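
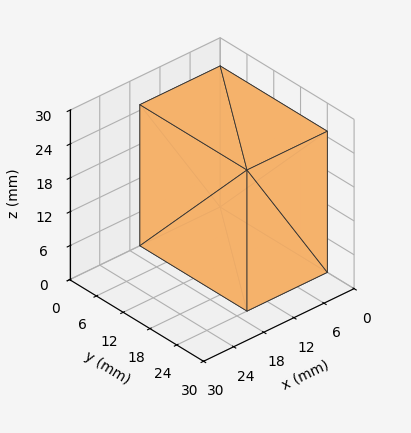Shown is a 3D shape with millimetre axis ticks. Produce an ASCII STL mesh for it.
Reading the render: the shape is a rectangular box, roughly 16 × 24 mm footprint and 25 mm tall (dimensions read to the nearest mm from the axis ticks). For the STL, each face is triangulated and given an outward normal.

solid part
  facet normal 0.0000 0.0000 -1.0000
    outer loop
      vertex 16.000 24.000 0.000
      vertex 16.000 0.000 0.000
      vertex 0.000 0.000 0.000
    endloop
  endfacet
  facet normal 0.0000 0.0000 -1.0000
    outer loop
      vertex 0.000 24.000 0.000
      vertex 16.000 24.000 0.000
      vertex 0.000 0.000 0.000
    endloop
  endfacet
  facet normal 0.0000 0.0000 1.0000
    outer loop
      vertex 0.000 0.000 25.000
      vertex 16.000 0.000 25.000
      vertex 16.000 24.000 25.000
    endloop
  endfacet
  facet normal 0.0000 0.0000 1.0000
    outer loop
      vertex 0.000 0.000 25.000
      vertex 16.000 24.000 25.000
      vertex 0.000 24.000 25.000
    endloop
  endfacet
  facet normal 0.0000 -1.0000 0.0000
    outer loop
      vertex 0.000 0.000 0.000
      vertex 16.000 0.000 0.000
      vertex 16.000 0.000 25.000
    endloop
  endfacet
  facet normal 0.0000 -1.0000 0.0000
    outer loop
      vertex 0.000 0.000 0.000
      vertex 16.000 0.000 25.000
      vertex 0.000 0.000 25.000
    endloop
  endfacet
  facet normal 0.0000 1.0000 0.0000
    outer loop
      vertex 16.000 24.000 25.000
      vertex 16.000 24.000 0.000
      vertex 0.000 24.000 0.000
    endloop
  endfacet
  facet normal 0.0000 1.0000 0.0000
    outer loop
      vertex 0.000 24.000 25.000
      vertex 16.000 24.000 25.000
      vertex 0.000 24.000 0.000
    endloop
  endfacet
  facet normal -1.0000 0.0000 0.0000
    outer loop
      vertex 0.000 24.000 25.000
      vertex 0.000 24.000 0.000
      vertex 0.000 0.000 0.000
    endloop
  endfacet
  facet normal -1.0000 0.0000 0.0000
    outer loop
      vertex 0.000 0.000 25.000
      vertex 0.000 24.000 25.000
      vertex 0.000 0.000 0.000
    endloop
  endfacet
  facet normal 1.0000 0.0000 0.0000
    outer loop
      vertex 16.000 0.000 0.000
      vertex 16.000 24.000 0.000
      vertex 16.000 24.000 25.000
    endloop
  endfacet
  facet normal 1.0000 0.0000 0.0000
    outer loop
      vertex 16.000 0.000 0.000
      vertex 16.000 24.000 25.000
      vertex 16.000 0.000 25.000
    endloop
  endfacet
endsolid part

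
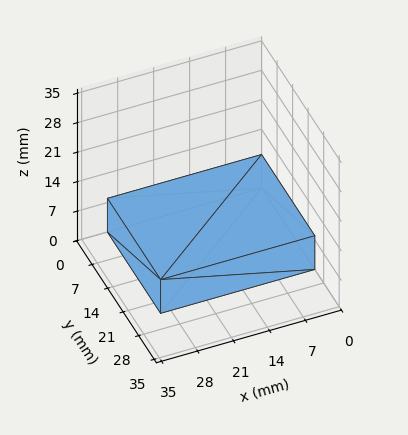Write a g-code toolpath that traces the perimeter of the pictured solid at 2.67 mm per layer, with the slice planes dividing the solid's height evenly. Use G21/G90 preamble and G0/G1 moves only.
Reading the render: the shape is a rectangular box, roughly 30 × 24 mm footprint and 8 mm tall (dimensions read to the nearest mm from the axis ticks). For the g-code, the solid's height is divided into equal slices at the stated Δz and each level perimeter traced with G1 moves after a G0 lift.

; perimeter-only toolpath
G21 ; units = mm
G90 ; absolute positioning
G28 ; home
; layer 1
G0 Z2.67
G0 X0.00 Y0.00
G1 X30.00 Y0.00
G1 X30.00 Y24.00
G1 X0.00 Y24.00
G1 X0.00 Y0.00
; layer 2
G0 Z5.33
G0 X0.00 Y0.00
G1 X30.00 Y0.00
G1 X30.00 Y24.00
G1 X0.00 Y24.00
G1 X0.00 Y0.00
; layer 3
G0 Z8.00
G0 X0.00 Y0.00
G1 X30.00 Y0.00
G1 X30.00 Y24.00
G1 X0.00 Y24.00
G1 X0.00 Y0.00
M2 ; end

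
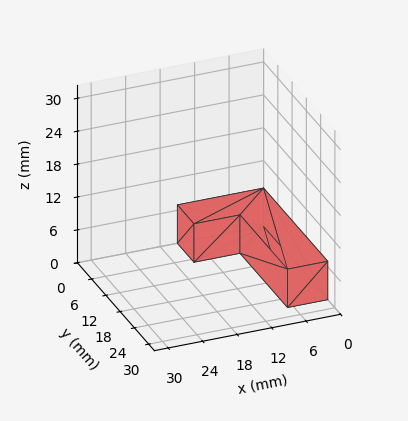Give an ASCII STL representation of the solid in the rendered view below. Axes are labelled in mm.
Reading the render: the shape is an L-shaped prism: outer 15 × 27 mm, arm thicknesses ≈ 7 mm (horizontal) and 7 mm (vertical), extruded 7 mm in z (dimensions read to the nearest mm from the axis ticks). For the STL, each face is triangulated and given an outward normal.

solid part
  facet normal 0.0000 0.0000 -1.0000
    outer loop
      vertex 15.0 7.0 0.0
      vertex 15.0 0.0 0.0
      vertex 0.0 0.0 0.0
    endloop
  endfacet
  facet normal 0.0000 0.0000 -1.0000
    outer loop
      vertex 7.0 7.0 0.0
      vertex 15.0 7.0 0.0
      vertex 0.0 0.0 0.0
    endloop
  endfacet
  facet normal 0.0000 0.0000 -1.0000
    outer loop
      vertex 7.0 27.0 0.0
      vertex 7.0 7.0 0.0
      vertex 0.0 0.0 0.0
    endloop
  endfacet
  facet normal 0.0000 0.0000 -1.0000
    outer loop
      vertex 0.0 27.0 0.0
      vertex 7.0 27.0 0.0
      vertex 0.0 0.0 0.0
    endloop
  endfacet
  facet normal 0.0000 0.0000 1.0000
    outer loop
      vertex 0.0 0.0 7.0
      vertex 15.0 0.0 7.0
      vertex 15.0 7.0 7.0
    endloop
  endfacet
  facet normal 0.0000 0.0000 1.0000
    outer loop
      vertex 0.0 0.0 7.0
      vertex 15.0 7.0 7.0
      vertex 7.0 7.0 7.0
    endloop
  endfacet
  facet normal 0.0000 0.0000 1.0000
    outer loop
      vertex 0.0 0.0 7.0
      vertex 7.0 7.0 7.0
      vertex 7.0 27.0 7.0
    endloop
  endfacet
  facet normal 0.0000 0.0000 1.0000
    outer loop
      vertex 0.0 0.0 7.0
      vertex 7.0 27.0 7.0
      vertex 0.0 27.0 7.0
    endloop
  endfacet
  facet normal 0.0000 -1.0000 0.0000
    outer loop
      vertex 0.0 0.0 0.0
      vertex 15.0 0.0 0.0
      vertex 15.0 0.0 7.0
    endloop
  endfacet
  facet normal 0.0000 -1.0000 0.0000
    outer loop
      vertex 0.0 0.0 0.0
      vertex 15.0 0.0 7.0
      vertex 0.0 0.0 7.0
    endloop
  endfacet
  facet normal 1.0000 0.0000 0.0000
    outer loop
      vertex 15.0 0.0 0.0
      vertex 15.0 7.0 0.0
      vertex 15.0 7.0 7.0
    endloop
  endfacet
  facet normal 1.0000 0.0000 0.0000
    outer loop
      vertex 15.0 0.0 0.0
      vertex 15.0 7.0 7.0
      vertex 15.0 0.0 7.0
    endloop
  endfacet
  facet normal 0.0000 1.0000 0.0000
    outer loop
      vertex 15.0 7.0 0.0
      vertex 7.0 7.0 0.0
      vertex 7.0 7.0 7.0
    endloop
  endfacet
  facet normal 0.0000 1.0000 0.0000
    outer loop
      vertex 15.0 7.0 0.0
      vertex 7.0 7.0 7.0
      vertex 15.0 7.0 7.0
    endloop
  endfacet
  facet normal 1.0000 0.0000 0.0000
    outer loop
      vertex 7.0 7.0 0.0
      vertex 7.0 27.0 0.0
      vertex 7.0 27.0 7.0
    endloop
  endfacet
  facet normal 1.0000 0.0000 0.0000
    outer loop
      vertex 7.0 7.0 0.0
      vertex 7.0 27.0 7.0
      vertex 7.0 7.0 7.0
    endloop
  endfacet
  facet normal 0.0000 1.0000 0.0000
    outer loop
      vertex 7.0 27.0 0.0
      vertex 0.0 27.0 0.0
      vertex 0.0 27.0 7.0
    endloop
  endfacet
  facet normal 0.0000 1.0000 0.0000
    outer loop
      vertex 7.0 27.0 0.0
      vertex 0.0 27.0 7.0
      vertex 7.0 27.0 7.0
    endloop
  endfacet
  facet normal -1.0000 0.0000 0.0000
    outer loop
      vertex 0.0 27.0 0.0
      vertex 0.0 0.0 0.0
      vertex 0.0 0.0 7.0
    endloop
  endfacet
  facet normal -1.0000 0.0000 0.0000
    outer loop
      vertex 0.0 27.0 0.0
      vertex 0.0 0.0 7.0
      vertex 0.0 27.0 7.0
    endloop
  endfacet
endsolid part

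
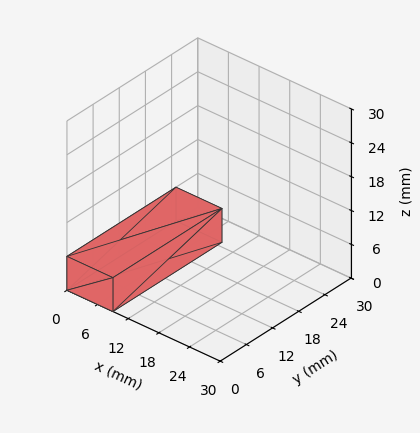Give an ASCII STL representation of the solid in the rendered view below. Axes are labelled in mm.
Reading the render: the shape is a rectangular box, roughly 9 × 25 mm footprint and 6 mm tall (dimensions read to the nearest mm from the axis ticks). For the STL, each face is triangulated and given an outward normal.

solid part
  facet normal 0.0000 0.0000 -1.0000
    outer loop
      vertex 9.0 25.0 0.0
      vertex 9.0 0.0 0.0
      vertex 0.0 0.0 0.0
    endloop
  endfacet
  facet normal 0.0000 0.0000 -1.0000
    outer loop
      vertex 0.0 25.0 0.0
      vertex 9.0 25.0 0.0
      vertex 0.0 0.0 0.0
    endloop
  endfacet
  facet normal 0.0000 0.0000 1.0000
    outer loop
      vertex 0.0 0.0 6.0
      vertex 9.0 0.0 6.0
      vertex 9.0 25.0 6.0
    endloop
  endfacet
  facet normal 0.0000 0.0000 1.0000
    outer loop
      vertex 0.0 0.0 6.0
      vertex 9.0 25.0 6.0
      vertex 0.0 25.0 6.0
    endloop
  endfacet
  facet normal 0.0000 -1.0000 0.0000
    outer loop
      vertex 0.0 0.0 0.0
      vertex 9.0 0.0 0.0
      vertex 9.0 0.0 6.0
    endloop
  endfacet
  facet normal 0.0000 -1.0000 0.0000
    outer loop
      vertex 0.0 0.0 0.0
      vertex 9.0 0.0 6.0
      vertex 0.0 0.0 6.0
    endloop
  endfacet
  facet normal 0.0000 1.0000 0.0000
    outer loop
      vertex 9.0 25.0 6.0
      vertex 9.0 25.0 0.0
      vertex 0.0 25.0 0.0
    endloop
  endfacet
  facet normal 0.0000 1.0000 0.0000
    outer loop
      vertex 0.0 25.0 6.0
      vertex 9.0 25.0 6.0
      vertex 0.0 25.0 0.0
    endloop
  endfacet
  facet normal -1.0000 0.0000 0.0000
    outer loop
      vertex 0.0 25.0 6.0
      vertex 0.0 25.0 0.0
      vertex 0.0 0.0 0.0
    endloop
  endfacet
  facet normal -1.0000 0.0000 0.0000
    outer loop
      vertex 0.0 0.0 6.0
      vertex 0.0 25.0 6.0
      vertex 0.0 0.0 0.0
    endloop
  endfacet
  facet normal 1.0000 0.0000 0.0000
    outer loop
      vertex 9.0 0.0 0.0
      vertex 9.0 25.0 0.0
      vertex 9.0 25.0 6.0
    endloop
  endfacet
  facet normal 1.0000 0.0000 0.0000
    outer loop
      vertex 9.0 0.0 0.0
      vertex 9.0 25.0 6.0
      vertex 9.0 0.0 6.0
    endloop
  endfacet
endsolid part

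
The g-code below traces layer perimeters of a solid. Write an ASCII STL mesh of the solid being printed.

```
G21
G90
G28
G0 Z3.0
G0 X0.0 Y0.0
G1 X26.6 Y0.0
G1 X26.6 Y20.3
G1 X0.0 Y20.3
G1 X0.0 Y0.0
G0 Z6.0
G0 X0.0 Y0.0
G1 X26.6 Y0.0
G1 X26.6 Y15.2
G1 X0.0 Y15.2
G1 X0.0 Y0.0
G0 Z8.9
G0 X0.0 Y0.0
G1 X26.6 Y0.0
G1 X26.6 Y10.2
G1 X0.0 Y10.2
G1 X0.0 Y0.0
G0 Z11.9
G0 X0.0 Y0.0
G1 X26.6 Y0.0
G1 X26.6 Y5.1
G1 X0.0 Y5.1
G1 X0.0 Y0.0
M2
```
solid part
  facet normal 0.0000 0.0000 -1.0000
    outer loop
      vertex 26.6 25.4 0.0
      vertex 26.6 0.0 0.0
      vertex 0.0 0.0 0.0
    endloop
  endfacet
  facet normal 0.0000 0.0000 -1.0000
    outer loop
      vertex 0.0 25.4 0.0
      vertex 26.6 25.4 0.0
      vertex 0.0 0.0 0.0
    endloop
  endfacet
  facet normal 0.0000 -1.0000 0.0000
    outer loop
      vertex 0.0 0.0 0.0
      vertex 26.6 0.0 0.0
      vertex 26.6 0.0 14.9
    endloop
  endfacet
  facet normal 0.0000 -1.0000 0.0000
    outer loop
      vertex 0.0 0.0 0.0
      vertex 26.6 0.0 14.9
      vertex 0.0 0.0 14.9
    endloop
  endfacet
  facet normal 0.0000 0.5060 0.8625
    outer loop
      vertex 0.0 0.0 14.9
      vertex 26.6 0.0 14.9
      vertex 26.6 25.4 0.0
    endloop
  endfacet
  facet normal 0.0000 0.5060 0.8625
    outer loop
      vertex 0.0 0.0 14.9
      vertex 26.6 25.4 0.0
      vertex 0.0 25.4 0.0
    endloop
  endfacet
  facet normal -1.0000 0.0000 0.0000
    outer loop
      vertex 0.0 0.0 14.9
      vertex 0.0 25.4 0.0
      vertex 0.0 0.0 0.0
    endloop
  endfacet
  facet normal 1.0000 0.0000 0.0000
    outer loop
      vertex 26.6 0.0 0.0
      vertex 26.6 25.4 0.0
      vertex 26.6 0.0 14.9
    endloop
  endfacet
endsolid part

The G0 Z moves step by Δz≈3.0 mm. The G1 loops shrink linearly with z, so the solid tapers from its base footprint up to z≈14.9. Closing with a flat bottom cap and the tapered top and triangulating gives 8 facets — a wedge (ramp): 26.6 × 25.4 mm base, rising to 14.9 mm along the y=0 edge and sloping linearly to z=0 at y=25.4.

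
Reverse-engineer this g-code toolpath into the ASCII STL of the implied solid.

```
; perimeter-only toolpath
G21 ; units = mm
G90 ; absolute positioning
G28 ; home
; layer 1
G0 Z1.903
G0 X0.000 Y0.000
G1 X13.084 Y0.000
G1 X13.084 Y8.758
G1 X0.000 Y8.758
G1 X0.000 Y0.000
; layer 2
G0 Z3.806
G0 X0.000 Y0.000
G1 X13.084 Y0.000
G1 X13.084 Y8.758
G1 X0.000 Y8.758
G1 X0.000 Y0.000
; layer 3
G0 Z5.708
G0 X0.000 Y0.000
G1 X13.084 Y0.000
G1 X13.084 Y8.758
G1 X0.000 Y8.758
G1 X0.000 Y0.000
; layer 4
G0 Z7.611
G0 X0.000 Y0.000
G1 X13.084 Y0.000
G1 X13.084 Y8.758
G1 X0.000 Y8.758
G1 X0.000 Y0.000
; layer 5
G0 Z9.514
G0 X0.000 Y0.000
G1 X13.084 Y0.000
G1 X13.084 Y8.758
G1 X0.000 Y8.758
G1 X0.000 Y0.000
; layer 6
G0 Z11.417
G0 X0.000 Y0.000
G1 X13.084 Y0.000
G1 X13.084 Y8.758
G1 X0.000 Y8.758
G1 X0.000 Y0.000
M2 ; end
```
solid part
  facet normal 0.0000 0.0000 -1.0000
    outer loop
      vertex 13.084 8.758 0.000
      vertex 13.084 0.000 0.000
      vertex 0.000 0.000 0.000
    endloop
  endfacet
  facet normal 0.0000 0.0000 -1.0000
    outer loop
      vertex 0.000 8.758 0.000
      vertex 13.084 8.758 0.000
      vertex 0.000 0.000 0.000
    endloop
  endfacet
  facet normal 0.0000 0.0000 1.0000
    outer loop
      vertex 0.000 0.000 11.417
      vertex 13.084 0.000 11.417
      vertex 13.084 8.758 11.417
    endloop
  endfacet
  facet normal 0.0000 0.0000 1.0000
    outer loop
      vertex 0.000 0.000 11.417
      vertex 13.084 8.758 11.417
      vertex 0.000 8.758 11.417
    endloop
  endfacet
  facet normal 0.0000 -1.0000 0.0000
    outer loop
      vertex 0.000 0.000 0.000
      vertex 13.084 0.000 0.000
      vertex 13.084 0.000 11.417
    endloop
  endfacet
  facet normal 0.0000 -1.0000 0.0000
    outer loop
      vertex 0.000 0.000 0.000
      vertex 13.084 0.000 11.417
      vertex 0.000 0.000 11.417
    endloop
  endfacet
  facet normal 0.0000 1.0000 0.0000
    outer loop
      vertex 13.084 8.758 11.417
      vertex 13.084 8.758 0.000
      vertex 0.000 8.758 0.000
    endloop
  endfacet
  facet normal 0.0000 1.0000 0.0000
    outer loop
      vertex 0.000 8.758 11.417
      vertex 13.084 8.758 11.417
      vertex 0.000 8.758 0.000
    endloop
  endfacet
  facet normal -1.0000 0.0000 0.0000
    outer loop
      vertex 0.000 8.758 11.417
      vertex 0.000 8.758 0.000
      vertex 0.000 0.000 0.000
    endloop
  endfacet
  facet normal -1.0000 0.0000 0.0000
    outer loop
      vertex 0.000 0.000 11.417
      vertex 0.000 8.758 11.417
      vertex 0.000 0.000 0.000
    endloop
  endfacet
  facet normal 1.0000 0.0000 0.0000
    outer loop
      vertex 13.084 0.000 0.000
      vertex 13.084 8.758 0.000
      vertex 13.084 8.758 11.417
    endloop
  endfacet
  facet normal 1.0000 0.0000 0.0000
    outer loop
      vertex 13.084 0.000 0.000
      vertex 13.084 8.758 11.417
      vertex 13.084 0.000 11.417
    endloop
  endfacet
endsolid part

The G0 Z moves step by Δz≈1.903 mm. Every layer's G1 loop is the same polygon, so the solid is a straight extrusion of it from z=0 to z≈11.4. Closing with flat bottom and top caps and triangulating gives 12 facets — a rectangular box, roughly 13.1 × 8.76 mm footprint and 11.4 mm tall.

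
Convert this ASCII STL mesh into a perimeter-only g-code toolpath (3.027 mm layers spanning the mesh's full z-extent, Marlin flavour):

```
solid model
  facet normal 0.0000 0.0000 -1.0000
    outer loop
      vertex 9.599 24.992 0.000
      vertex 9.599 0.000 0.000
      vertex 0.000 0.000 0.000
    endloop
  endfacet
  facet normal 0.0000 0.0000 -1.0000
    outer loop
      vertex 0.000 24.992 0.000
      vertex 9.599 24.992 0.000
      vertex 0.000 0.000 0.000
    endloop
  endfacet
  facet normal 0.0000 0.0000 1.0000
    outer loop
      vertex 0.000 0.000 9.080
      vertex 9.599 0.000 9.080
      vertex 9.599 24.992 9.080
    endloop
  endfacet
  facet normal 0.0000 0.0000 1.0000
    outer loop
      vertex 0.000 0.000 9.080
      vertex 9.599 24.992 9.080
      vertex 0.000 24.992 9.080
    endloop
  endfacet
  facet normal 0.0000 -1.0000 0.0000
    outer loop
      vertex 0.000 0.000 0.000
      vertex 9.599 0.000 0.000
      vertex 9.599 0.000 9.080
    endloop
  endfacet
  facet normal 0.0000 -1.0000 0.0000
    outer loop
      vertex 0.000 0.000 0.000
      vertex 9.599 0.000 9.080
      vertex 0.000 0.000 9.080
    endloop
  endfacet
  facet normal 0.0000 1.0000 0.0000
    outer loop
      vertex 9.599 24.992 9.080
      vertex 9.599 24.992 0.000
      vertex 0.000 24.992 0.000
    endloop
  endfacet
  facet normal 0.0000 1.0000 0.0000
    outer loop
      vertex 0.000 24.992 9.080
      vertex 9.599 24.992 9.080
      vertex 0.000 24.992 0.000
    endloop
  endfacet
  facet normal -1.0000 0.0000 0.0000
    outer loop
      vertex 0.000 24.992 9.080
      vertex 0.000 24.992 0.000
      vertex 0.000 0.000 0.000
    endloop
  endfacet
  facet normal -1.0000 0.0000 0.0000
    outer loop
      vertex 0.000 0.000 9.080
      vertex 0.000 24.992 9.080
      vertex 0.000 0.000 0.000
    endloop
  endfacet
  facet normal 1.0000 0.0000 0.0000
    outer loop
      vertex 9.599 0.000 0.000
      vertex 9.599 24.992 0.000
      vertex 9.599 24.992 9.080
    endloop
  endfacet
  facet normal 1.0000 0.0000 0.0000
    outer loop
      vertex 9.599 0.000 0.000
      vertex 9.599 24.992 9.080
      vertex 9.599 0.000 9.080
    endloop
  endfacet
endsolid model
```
; perimeter-only toolpath
G21 ; units = mm
G90 ; absolute positioning
G28 ; home
; layer 1
G0 Z3.027
G0 X0.000 Y0.000
G1 X9.599 Y0.000
G1 X9.599 Y24.992
G1 X0.000 Y24.992
G1 X0.000 Y0.000
; layer 2
G0 Z6.053
G0 X0.000 Y0.000
G1 X9.599 Y0.000
G1 X9.599 Y24.992
G1 X0.000 Y24.992
G1 X0.000 Y0.000
; layer 3
G0 Z9.080
G0 X0.000 Y0.000
G1 X9.599 Y0.000
G1 X9.599 Y24.992
G1 X0.000 Y24.992
G1 X0.000 Y0.000
M2 ; end

The solid is a rectangular box, roughly 9.6 × 25 mm footprint and 9.08 mm tall. Slicing at Δz = 3.027 mm — 3 equal slices spanning the solid's height, so layer i sits at z = i·h/3 — gives 3 non-empty perimeters. Each is a 4-segment closed polygon; G0 lifts to the layer z and rapids to the start vertex, then G1 traces the edges.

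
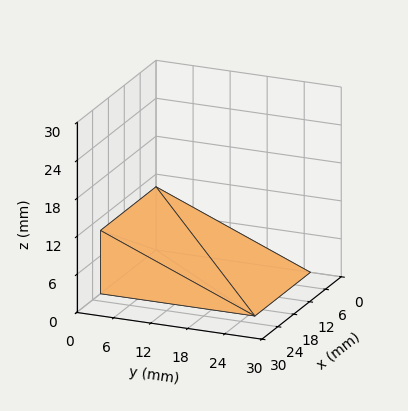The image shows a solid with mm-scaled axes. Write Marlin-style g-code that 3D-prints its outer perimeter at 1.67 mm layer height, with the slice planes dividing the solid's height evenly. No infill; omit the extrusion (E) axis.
Reading the render: the shape is a wedge (ramp): 21 × 25 mm base, rising to 10 mm along the y=0 edge and sloping linearly to z=0 at y=25 (dimensions read to the nearest mm from the axis ticks). For the g-code, the solid's height is divided into equal slices at the stated Δz and each level perimeter traced with G1 moves after a G0 lift.

; perimeter-only toolpath
G21 ; units = mm
G90 ; absolute positioning
G28 ; home
; layer 1
G0 Z1.67
G0 X0.00 Y0.00
G1 X21.00 Y0.00
G1 X21.00 Y20.83
G1 X0.00 Y20.83
G1 X0.00 Y0.00
; layer 2
G0 Z3.33
G0 X0.00 Y0.00
G1 X21.00 Y0.00
G1 X21.00 Y16.67
G1 X0.00 Y16.67
G1 X0.00 Y0.00
; layer 3
G0 Z5.00
G0 X0.00 Y0.00
G1 X21.00 Y0.00
G1 X21.00 Y12.50
G1 X0.00 Y12.50
G1 X0.00 Y0.00
; layer 4
G0 Z6.67
G0 X0.00 Y0.00
G1 X21.00 Y0.00
G1 X21.00 Y8.33
G1 X0.00 Y8.33
G1 X0.00 Y0.00
; layer 5
G0 Z8.33
G0 X0.00 Y0.00
G1 X21.00 Y0.00
G1 X21.00 Y4.17
G1 X0.00 Y4.17
G1 X0.00 Y0.00
M2 ; end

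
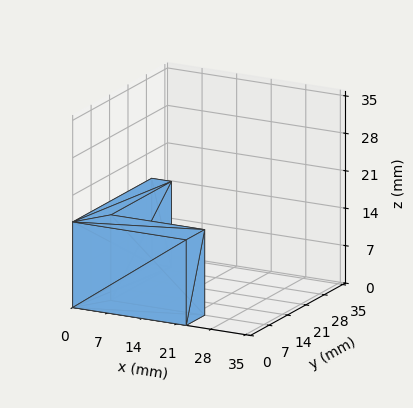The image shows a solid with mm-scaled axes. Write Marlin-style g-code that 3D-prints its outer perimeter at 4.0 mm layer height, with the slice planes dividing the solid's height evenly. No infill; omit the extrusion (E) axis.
Reading the render: the shape is an L-shaped prism: outer 23 × 30 mm, arm thicknesses ≈ 7 mm (horizontal) and 4 mm (vertical), extruded 16 mm in z (dimensions read to the nearest mm from the axis ticks). For the g-code, the solid's height is divided into equal slices at the stated Δz and each level perimeter traced with G1 moves after a G0 lift.

; perimeter-only toolpath
G21 ; units = mm
G90 ; absolute positioning
G28 ; home
; layer 1
G0 Z4.0
G0 X0.0 Y0.0
G1 X23.0 Y0.0
G1 X23.0 Y7.0
G1 X4.0 Y7.0
G1 X4.0 Y30.0
G1 X0.0 Y30.0
G1 X0.0 Y0.0
; layer 2
G0 Z8.0
G0 X0.0 Y0.0
G1 X23.0 Y0.0
G1 X23.0 Y7.0
G1 X4.0 Y7.0
G1 X4.0 Y30.0
G1 X0.0 Y30.0
G1 X0.0 Y0.0
; layer 3
G0 Z12.0
G0 X0.0 Y0.0
G1 X23.0 Y0.0
G1 X23.0 Y7.0
G1 X4.0 Y7.0
G1 X4.0 Y30.0
G1 X0.0 Y30.0
G1 X0.0 Y0.0
; layer 4
G0 Z16.0
G0 X0.0 Y0.0
G1 X23.0 Y0.0
G1 X23.0 Y7.0
G1 X4.0 Y7.0
G1 X4.0 Y30.0
G1 X0.0 Y30.0
G1 X0.0 Y0.0
M2 ; end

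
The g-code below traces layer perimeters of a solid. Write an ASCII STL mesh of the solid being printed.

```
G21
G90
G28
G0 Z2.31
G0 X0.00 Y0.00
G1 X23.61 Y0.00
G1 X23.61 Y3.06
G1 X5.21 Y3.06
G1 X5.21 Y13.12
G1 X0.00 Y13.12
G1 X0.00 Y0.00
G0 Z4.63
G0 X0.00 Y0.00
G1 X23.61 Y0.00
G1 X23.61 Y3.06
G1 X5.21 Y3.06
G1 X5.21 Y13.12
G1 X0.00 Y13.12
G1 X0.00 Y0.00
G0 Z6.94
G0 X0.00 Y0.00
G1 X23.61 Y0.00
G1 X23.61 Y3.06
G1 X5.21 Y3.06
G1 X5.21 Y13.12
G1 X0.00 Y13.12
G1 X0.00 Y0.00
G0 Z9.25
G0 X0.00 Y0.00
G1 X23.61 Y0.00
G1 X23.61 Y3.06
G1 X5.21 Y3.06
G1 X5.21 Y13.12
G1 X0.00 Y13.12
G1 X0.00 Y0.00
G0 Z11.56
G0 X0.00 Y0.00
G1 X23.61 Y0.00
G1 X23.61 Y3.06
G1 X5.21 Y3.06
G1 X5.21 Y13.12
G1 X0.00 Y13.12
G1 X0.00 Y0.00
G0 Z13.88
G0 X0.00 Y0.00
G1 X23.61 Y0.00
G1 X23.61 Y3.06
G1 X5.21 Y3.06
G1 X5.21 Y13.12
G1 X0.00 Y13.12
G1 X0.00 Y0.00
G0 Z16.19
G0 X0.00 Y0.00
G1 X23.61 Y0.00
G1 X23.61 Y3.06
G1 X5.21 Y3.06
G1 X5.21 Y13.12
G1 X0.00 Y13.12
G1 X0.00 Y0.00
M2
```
solid part
  facet normal 0.0000 0.0000 -1.0000
    outer loop
      vertex 23.61 3.06 0.00
      vertex 23.61 0.00 0.00
      vertex 0.00 0.00 0.00
    endloop
  endfacet
  facet normal 0.0000 0.0000 -1.0000
    outer loop
      vertex 5.21 3.06 0.00
      vertex 23.61 3.06 0.00
      vertex 0.00 0.00 0.00
    endloop
  endfacet
  facet normal 0.0000 0.0000 -1.0000
    outer loop
      vertex 5.21 13.12 0.00
      vertex 5.21 3.06 0.00
      vertex 0.00 0.00 0.00
    endloop
  endfacet
  facet normal 0.0000 0.0000 -1.0000
    outer loop
      vertex 0.00 13.12 0.00
      vertex 5.21 13.12 0.00
      vertex 0.00 0.00 0.00
    endloop
  endfacet
  facet normal 0.0000 0.0000 1.0000
    outer loop
      vertex 0.00 0.00 16.19
      vertex 23.61 0.00 16.19
      vertex 23.61 3.06 16.19
    endloop
  endfacet
  facet normal 0.0000 0.0000 1.0000
    outer loop
      vertex 0.00 0.00 16.19
      vertex 23.61 3.06 16.19
      vertex 5.21 3.06 16.19
    endloop
  endfacet
  facet normal 0.0000 0.0000 1.0000
    outer loop
      vertex 0.00 0.00 16.19
      vertex 5.21 3.06 16.19
      vertex 5.21 13.12 16.19
    endloop
  endfacet
  facet normal 0.0000 0.0000 1.0000
    outer loop
      vertex 0.00 0.00 16.19
      vertex 5.21 13.12 16.19
      vertex 0.00 13.12 16.19
    endloop
  endfacet
  facet normal 0.0000 -1.0000 0.0000
    outer loop
      vertex 0.00 0.00 0.00
      vertex 23.61 0.00 0.00
      vertex 23.61 0.00 16.19
    endloop
  endfacet
  facet normal 0.0000 -1.0000 0.0000
    outer loop
      vertex 0.00 0.00 0.00
      vertex 23.61 0.00 16.19
      vertex 0.00 0.00 16.19
    endloop
  endfacet
  facet normal 1.0000 0.0000 0.0000
    outer loop
      vertex 23.61 0.00 0.00
      vertex 23.61 3.06 0.00
      vertex 23.61 3.06 16.19
    endloop
  endfacet
  facet normal 1.0000 0.0000 0.0000
    outer loop
      vertex 23.61 0.00 0.00
      vertex 23.61 3.06 16.19
      vertex 23.61 0.00 16.19
    endloop
  endfacet
  facet normal 0.0000 1.0000 0.0000
    outer loop
      vertex 23.61 3.06 0.00
      vertex 5.21 3.06 0.00
      vertex 5.21 3.06 16.19
    endloop
  endfacet
  facet normal 0.0000 1.0000 0.0000
    outer loop
      vertex 23.61 3.06 0.00
      vertex 5.21 3.06 16.19
      vertex 23.61 3.06 16.19
    endloop
  endfacet
  facet normal 1.0000 0.0000 0.0000
    outer loop
      vertex 5.21 3.06 0.00
      vertex 5.21 13.12 0.00
      vertex 5.21 13.12 16.19
    endloop
  endfacet
  facet normal 1.0000 0.0000 0.0000
    outer loop
      vertex 5.21 3.06 0.00
      vertex 5.21 13.12 16.19
      vertex 5.21 3.06 16.19
    endloop
  endfacet
  facet normal 0.0000 1.0000 0.0000
    outer loop
      vertex 5.21 13.12 0.00
      vertex 0.00 13.12 0.00
      vertex 0.00 13.12 16.19
    endloop
  endfacet
  facet normal 0.0000 1.0000 0.0000
    outer loop
      vertex 5.21 13.12 0.00
      vertex 0.00 13.12 16.19
      vertex 5.21 13.12 16.19
    endloop
  endfacet
  facet normal -1.0000 0.0000 0.0000
    outer loop
      vertex 0.00 13.12 0.00
      vertex 0.00 0.00 0.00
      vertex 0.00 0.00 16.19
    endloop
  endfacet
  facet normal -1.0000 0.0000 0.0000
    outer loop
      vertex 0.00 13.12 0.00
      vertex 0.00 0.00 16.19
      vertex 0.00 13.12 16.19
    endloop
  endfacet
endsolid part

The G0 Z moves step by Δz≈2.31 mm. Every layer's G1 loop is the same polygon, so the solid is a straight extrusion of it from z=0 to z≈16.2. Closing with flat bottom and top caps and triangulating gives 20 facets — an L-shaped prism: outer 23.6 × 13.1 mm, arm thicknesses ≈ 3.06 mm (horizontal) and 5.21 mm (vertical), extruded 16.2 mm in z.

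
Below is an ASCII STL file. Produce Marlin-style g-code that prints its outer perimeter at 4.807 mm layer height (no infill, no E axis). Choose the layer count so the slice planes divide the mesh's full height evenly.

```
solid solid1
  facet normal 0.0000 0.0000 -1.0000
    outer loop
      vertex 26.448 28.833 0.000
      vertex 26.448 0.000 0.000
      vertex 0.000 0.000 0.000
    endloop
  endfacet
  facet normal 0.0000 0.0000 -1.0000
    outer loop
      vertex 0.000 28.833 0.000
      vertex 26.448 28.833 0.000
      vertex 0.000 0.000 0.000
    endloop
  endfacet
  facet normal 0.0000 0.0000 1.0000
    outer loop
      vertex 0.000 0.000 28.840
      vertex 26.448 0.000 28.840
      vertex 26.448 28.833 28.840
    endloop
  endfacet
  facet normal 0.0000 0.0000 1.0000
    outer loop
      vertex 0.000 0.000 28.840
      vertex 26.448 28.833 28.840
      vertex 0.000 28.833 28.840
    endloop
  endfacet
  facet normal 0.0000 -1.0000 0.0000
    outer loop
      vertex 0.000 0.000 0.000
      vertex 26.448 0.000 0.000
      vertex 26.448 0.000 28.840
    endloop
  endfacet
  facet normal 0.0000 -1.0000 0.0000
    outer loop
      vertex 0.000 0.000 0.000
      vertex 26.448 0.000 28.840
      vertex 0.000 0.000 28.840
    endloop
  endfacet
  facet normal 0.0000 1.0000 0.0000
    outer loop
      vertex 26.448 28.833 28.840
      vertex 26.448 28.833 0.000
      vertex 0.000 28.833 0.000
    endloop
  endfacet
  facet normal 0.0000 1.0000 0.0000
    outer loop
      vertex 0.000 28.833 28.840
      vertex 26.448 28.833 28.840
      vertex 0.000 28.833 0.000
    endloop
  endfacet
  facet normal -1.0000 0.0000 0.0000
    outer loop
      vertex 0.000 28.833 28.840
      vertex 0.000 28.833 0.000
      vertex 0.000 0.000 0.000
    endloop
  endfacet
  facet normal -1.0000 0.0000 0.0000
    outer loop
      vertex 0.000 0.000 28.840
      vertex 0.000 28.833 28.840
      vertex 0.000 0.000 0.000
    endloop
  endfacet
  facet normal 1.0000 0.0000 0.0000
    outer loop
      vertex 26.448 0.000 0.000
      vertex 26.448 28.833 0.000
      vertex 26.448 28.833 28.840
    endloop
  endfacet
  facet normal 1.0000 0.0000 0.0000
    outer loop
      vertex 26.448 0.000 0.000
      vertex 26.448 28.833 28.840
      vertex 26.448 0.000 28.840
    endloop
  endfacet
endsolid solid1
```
; perimeter-only toolpath
G21 ; units = mm
G90 ; absolute positioning
G28 ; home
; layer 1
G0 Z4.807
G0 X0.000 Y0.000
G1 X26.448 Y0.000
G1 X26.448 Y28.833
G1 X0.000 Y28.833
G1 X0.000 Y0.000
; layer 2
G0 Z9.613
G0 X0.000 Y0.000
G1 X26.448 Y0.000
G1 X26.448 Y28.833
G1 X0.000 Y28.833
G1 X0.000 Y0.000
; layer 3
G0 Z14.420
G0 X0.000 Y0.000
G1 X26.448 Y0.000
G1 X26.448 Y28.833
G1 X0.000 Y28.833
G1 X0.000 Y0.000
; layer 4
G0 Z19.227
G0 X0.000 Y0.000
G1 X26.448 Y0.000
G1 X26.448 Y28.833
G1 X0.000 Y28.833
G1 X0.000 Y0.000
; layer 5
G0 Z24.033
G0 X0.000 Y0.000
G1 X26.448 Y0.000
G1 X26.448 Y28.833
G1 X0.000 Y28.833
G1 X0.000 Y0.000
; layer 6
G0 Z28.840
G0 X0.000 Y0.000
G1 X26.448 Y0.000
G1 X26.448 Y28.833
G1 X0.000 Y28.833
G1 X0.000 Y0.000
M2 ; end

The solid is a rectangular box, roughly 26.4 × 28.8 mm footprint and 28.8 mm tall. Slicing at Δz = 4.807 mm — 6 equal slices spanning the solid's height, so layer i sits at z = i·h/6 — gives 6 non-empty perimeters. Each is a 4-segment closed polygon; G0 lifts to the layer z and rapids to the start vertex, then G1 traces the edges.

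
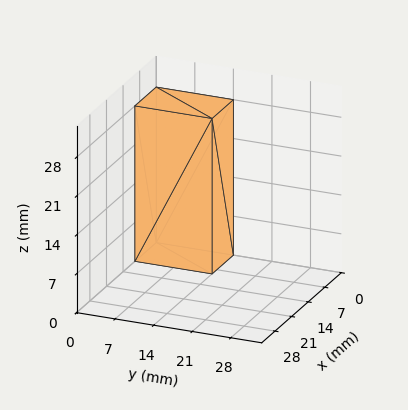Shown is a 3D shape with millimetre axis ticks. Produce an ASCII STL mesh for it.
Reading the render: the shape is a rectangular box, roughly 9 × 14 mm footprint and 28 mm tall (dimensions read to the nearest mm from the axis ticks). For the STL, each face is triangulated and given an outward normal.

solid part
  facet normal 0.0000 0.0000 -1.0000
    outer loop
      vertex 9.000 14.000 0.000
      vertex 9.000 0.000 0.000
      vertex 0.000 0.000 0.000
    endloop
  endfacet
  facet normal 0.0000 0.0000 -1.0000
    outer loop
      vertex 0.000 14.000 0.000
      vertex 9.000 14.000 0.000
      vertex 0.000 0.000 0.000
    endloop
  endfacet
  facet normal 0.0000 0.0000 1.0000
    outer loop
      vertex 0.000 0.000 28.000
      vertex 9.000 0.000 28.000
      vertex 9.000 14.000 28.000
    endloop
  endfacet
  facet normal 0.0000 0.0000 1.0000
    outer loop
      vertex 0.000 0.000 28.000
      vertex 9.000 14.000 28.000
      vertex 0.000 14.000 28.000
    endloop
  endfacet
  facet normal 0.0000 -1.0000 0.0000
    outer loop
      vertex 0.000 0.000 0.000
      vertex 9.000 0.000 0.000
      vertex 9.000 0.000 28.000
    endloop
  endfacet
  facet normal 0.0000 -1.0000 0.0000
    outer loop
      vertex 0.000 0.000 0.000
      vertex 9.000 0.000 28.000
      vertex 0.000 0.000 28.000
    endloop
  endfacet
  facet normal 0.0000 1.0000 0.0000
    outer loop
      vertex 9.000 14.000 28.000
      vertex 9.000 14.000 0.000
      vertex 0.000 14.000 0.000
    endloop
  endfacet
  facet normal 0.0000 1.0000 0.0000
    outer loop
      vertex 0.000 14.000 28.000
      vertex 9.000 14.000 28.000
      vertex 0.000 14.000 0.000
    endloop
  endfacet
  facet normal -1.0000 0.0000 0.0000
    outer loop
      vertex 0.000 14.000 28.000
      vertex 0.000 14.000 0.000
      vertex 0.000 0.000 0.000
    endloop
  endfacet
  facet normal -1.0000 0.0000 0.0000
    outer loop
      vertex 0.000 0.000 28.000
      vertex 0.000 14.000 28.000
      vertex 0.000 0.000 0.000
    endloop
  endfacet
  facet normal 1.0000 0.0000 0.0000
    outer loop
      vertex 9.000 0.000 0.000
      vertex 9.000 14.000 0.000
      vertex 9.000 14.000 28.000
    endloop
  endfacet
  facet normal 1.0000 0.0000 0.0000
    outer loop
      vertex 9.000 0.000 0.000
      vertex 9.000 14.000 28.000
      vertex 9.000 0.000 28.000
    endloop
  endfacet
endsolid part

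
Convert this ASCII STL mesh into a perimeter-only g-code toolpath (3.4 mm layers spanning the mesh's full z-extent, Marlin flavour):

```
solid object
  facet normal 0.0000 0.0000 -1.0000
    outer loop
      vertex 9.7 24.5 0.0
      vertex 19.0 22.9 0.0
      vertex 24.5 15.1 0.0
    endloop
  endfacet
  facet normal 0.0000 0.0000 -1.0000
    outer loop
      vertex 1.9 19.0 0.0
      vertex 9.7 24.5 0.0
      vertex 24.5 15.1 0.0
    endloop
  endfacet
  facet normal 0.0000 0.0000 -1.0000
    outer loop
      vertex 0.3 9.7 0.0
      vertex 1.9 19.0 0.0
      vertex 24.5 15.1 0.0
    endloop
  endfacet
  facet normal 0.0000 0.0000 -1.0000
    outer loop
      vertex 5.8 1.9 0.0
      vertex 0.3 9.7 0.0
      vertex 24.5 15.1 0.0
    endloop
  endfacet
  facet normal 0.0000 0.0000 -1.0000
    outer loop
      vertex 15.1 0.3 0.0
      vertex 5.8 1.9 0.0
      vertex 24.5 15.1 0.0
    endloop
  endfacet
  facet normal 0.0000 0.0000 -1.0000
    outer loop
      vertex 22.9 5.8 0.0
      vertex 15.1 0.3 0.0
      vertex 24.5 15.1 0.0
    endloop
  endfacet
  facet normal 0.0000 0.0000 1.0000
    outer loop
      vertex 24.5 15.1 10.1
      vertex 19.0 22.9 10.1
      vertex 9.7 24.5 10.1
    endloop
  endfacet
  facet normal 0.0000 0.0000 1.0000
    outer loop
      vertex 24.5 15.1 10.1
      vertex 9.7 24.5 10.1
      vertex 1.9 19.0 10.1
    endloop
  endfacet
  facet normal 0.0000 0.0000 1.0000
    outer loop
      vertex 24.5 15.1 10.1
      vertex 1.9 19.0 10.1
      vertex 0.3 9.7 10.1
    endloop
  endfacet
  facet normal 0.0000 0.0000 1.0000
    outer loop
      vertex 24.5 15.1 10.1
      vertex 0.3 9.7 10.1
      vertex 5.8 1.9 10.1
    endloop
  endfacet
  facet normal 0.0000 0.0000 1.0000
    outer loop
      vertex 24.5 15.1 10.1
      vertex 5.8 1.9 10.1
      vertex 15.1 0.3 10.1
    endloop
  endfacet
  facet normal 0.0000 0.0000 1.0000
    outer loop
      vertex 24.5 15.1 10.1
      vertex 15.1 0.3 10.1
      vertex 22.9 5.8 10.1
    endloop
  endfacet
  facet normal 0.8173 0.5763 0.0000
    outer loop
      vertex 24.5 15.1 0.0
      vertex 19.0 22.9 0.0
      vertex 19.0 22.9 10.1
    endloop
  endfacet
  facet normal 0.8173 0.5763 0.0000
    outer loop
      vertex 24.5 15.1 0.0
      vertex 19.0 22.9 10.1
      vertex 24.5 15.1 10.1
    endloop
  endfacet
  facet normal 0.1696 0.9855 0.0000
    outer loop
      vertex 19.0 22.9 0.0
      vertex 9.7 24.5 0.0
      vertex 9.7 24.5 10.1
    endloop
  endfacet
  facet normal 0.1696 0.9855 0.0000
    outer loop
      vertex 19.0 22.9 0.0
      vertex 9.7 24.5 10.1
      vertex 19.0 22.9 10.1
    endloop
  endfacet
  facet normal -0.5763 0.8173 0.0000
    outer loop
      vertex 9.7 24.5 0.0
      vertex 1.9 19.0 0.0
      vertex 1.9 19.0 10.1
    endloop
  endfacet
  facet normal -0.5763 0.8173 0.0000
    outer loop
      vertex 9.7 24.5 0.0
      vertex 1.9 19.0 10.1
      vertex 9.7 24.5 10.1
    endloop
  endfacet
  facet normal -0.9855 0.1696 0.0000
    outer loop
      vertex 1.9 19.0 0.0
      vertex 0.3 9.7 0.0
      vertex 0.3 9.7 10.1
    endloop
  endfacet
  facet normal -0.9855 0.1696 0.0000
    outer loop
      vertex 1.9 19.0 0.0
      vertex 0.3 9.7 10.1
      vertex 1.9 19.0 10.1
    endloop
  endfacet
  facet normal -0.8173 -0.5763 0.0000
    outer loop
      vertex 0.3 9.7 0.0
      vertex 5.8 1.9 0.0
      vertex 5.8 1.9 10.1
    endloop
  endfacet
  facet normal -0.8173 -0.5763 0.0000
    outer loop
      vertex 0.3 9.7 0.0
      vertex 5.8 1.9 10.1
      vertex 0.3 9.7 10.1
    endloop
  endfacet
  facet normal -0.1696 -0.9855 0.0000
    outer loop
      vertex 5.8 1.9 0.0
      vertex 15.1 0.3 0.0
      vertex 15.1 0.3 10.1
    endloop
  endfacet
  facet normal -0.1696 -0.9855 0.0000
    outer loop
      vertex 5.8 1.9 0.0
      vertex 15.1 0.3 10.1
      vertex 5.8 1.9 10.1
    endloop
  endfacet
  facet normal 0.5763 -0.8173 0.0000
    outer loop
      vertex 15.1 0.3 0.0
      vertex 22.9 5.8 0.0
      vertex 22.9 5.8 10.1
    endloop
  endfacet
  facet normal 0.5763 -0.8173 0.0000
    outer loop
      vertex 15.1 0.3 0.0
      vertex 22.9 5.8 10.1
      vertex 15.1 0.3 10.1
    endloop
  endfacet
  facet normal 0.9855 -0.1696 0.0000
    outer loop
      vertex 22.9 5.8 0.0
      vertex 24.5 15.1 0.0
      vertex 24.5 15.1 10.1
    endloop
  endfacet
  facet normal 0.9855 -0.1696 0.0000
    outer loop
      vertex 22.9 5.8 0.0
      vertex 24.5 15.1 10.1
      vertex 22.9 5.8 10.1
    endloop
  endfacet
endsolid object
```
; perimeter-only toolpath
G21 ; units = mm
G90 ; absolute positioning
G28 ; home
; layer 1
G0 Z3.4
G0 X24.5 Y15.1
G1 X19.0 Y22.9
G1 X9.7 Y24.5
G1 X1.9 Y19.0
G1 X0.3 Y9.7
G1 X5.8 Y1.9
G1 X15.1 Y0.3
G1 X22.9 Y5.8
G1 X24.5 Y15.1
; layer 2
G0 Z6.7
G0 X24.5 Y15.1
G1 X19.0 Y22.9
G1 X9.7 Y24.5
G1 X1.9 Y19.0
G1 X0.3 Y9.7
G1 X5.8 Y1.9
G1 X15.1 Y0.3
G1 X22.9 Y5.8
G1 X24.5 Y15.1
; layer 3
G0 Z10.1
G0 X24.5 Y15.1
G1 X19.0 Y22.9
G1 X9.7 Y24.5
G1 X1.9 Y19.0
G1 X0.3 Y9.7
G1 X5.8 Y1.9
G1 X15.1 Y0.3
G1 X22.9 Y5.8
G1 X24.5 Y15.1
M2 ; end

The solid is a regular 8-sided prism (a cylinder approximated with 8 flat sides), circumscribed radius ≈ 12.4 mm, height ≈ 10.1 mm. Slicing at Δz = 3.4 mm — 3 equal slices spanning the solid's height, so layer i sits at z = i·h/3 — gives 3 non-empty perimeters. Each is a 8-segment closed polygon; G0 lifts to the layer z and rapids to the start vertex, then G1 traces the edges.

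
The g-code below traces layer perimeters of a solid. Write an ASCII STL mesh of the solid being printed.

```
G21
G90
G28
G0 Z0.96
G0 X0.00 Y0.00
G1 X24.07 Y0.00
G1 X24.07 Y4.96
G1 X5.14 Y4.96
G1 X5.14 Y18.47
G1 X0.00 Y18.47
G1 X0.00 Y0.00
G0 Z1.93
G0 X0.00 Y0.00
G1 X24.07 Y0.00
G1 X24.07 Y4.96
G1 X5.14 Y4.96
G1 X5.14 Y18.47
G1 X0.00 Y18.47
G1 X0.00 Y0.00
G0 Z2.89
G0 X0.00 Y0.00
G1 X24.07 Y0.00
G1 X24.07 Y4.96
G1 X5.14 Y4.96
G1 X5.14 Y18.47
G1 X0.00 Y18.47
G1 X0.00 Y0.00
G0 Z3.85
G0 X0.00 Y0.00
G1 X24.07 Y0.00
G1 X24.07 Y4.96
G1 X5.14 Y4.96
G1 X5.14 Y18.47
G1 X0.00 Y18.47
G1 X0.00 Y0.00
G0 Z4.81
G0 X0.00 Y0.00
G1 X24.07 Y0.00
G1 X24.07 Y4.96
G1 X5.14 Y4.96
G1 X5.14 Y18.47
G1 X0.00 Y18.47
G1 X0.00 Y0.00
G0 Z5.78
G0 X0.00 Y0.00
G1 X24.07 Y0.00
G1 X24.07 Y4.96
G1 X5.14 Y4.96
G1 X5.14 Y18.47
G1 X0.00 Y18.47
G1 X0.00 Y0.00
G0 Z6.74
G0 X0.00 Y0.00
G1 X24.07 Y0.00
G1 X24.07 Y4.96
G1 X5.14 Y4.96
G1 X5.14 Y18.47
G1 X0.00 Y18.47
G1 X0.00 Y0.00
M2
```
solid part
  facet normal 0.0000 0.0000 -1.0000
    outer loop
      vertex 24.07 4.96 0.00
      vertex 24.07 0.00 0.00
      vertex 0.00 0.00 0.00
    endloop
  endfacet
  facet normal 0.0000 0.0000 -1.0000
    outer loop
      vertex 5.14 4.96 0.00
      vertex 24.07 4.96 0.00
      vertex 0.00 0.00 0.00
    endloop
  endfacet
  facet normal 0.0000 0.0000 -1.0000
    outer loop
      vertex 5.14 18.47 0.00
      vertex 5.14 4.96 0.00
      vertex 0.00 0.00 0.00
    endloop
  endfacet
  facet normal 0.0000 0.0000 -1.0000
    outer loop
      vertex 0.00 18.47 0.00
      vertex 5.14 18.47 0.00
      vertex 0.00 0.00 0.00
    endloop
  endfacet
  facet normal 0.0000 0.0000 1.0000
    outer loop
      vertex 0.00 0.00 6.74
      vertex 24.07 0.00 6.74
      vertex 24.07 4.96 6.74
    endloop
  endfacet
  facet normal 0.0000 0.0000 1.0000
    outer loop
      vertex 0.00 0.00 6.74
      vertex 24.07 4.96 6.74
      vertex 5.14 4.96 6.74
    endloop
  endfacet
  facet normal 0.0000 0.0000 1.0000
    outer loop
      vertex 0.00 0.00 6.74
      vertex 5.14 4.96 6.74
      vertex 5.14 18.47 6.74
    endloop
  endfacet
  facet normal 0.0000 0.0000 1.0000
    outer loop
      vertex 0.00 0.00 6.74
      vertex 5.14 18.47 6.74
      vertex 0.00 18.47 6.74
    endloop
  endfacet
  facet normal 0.0000 -1.0000 0.0000
    outer loop
      vertex 0.00 0.00 0.00
      vertex 24.07 0.00 0.00
      vertex 24.07 0.00 6.74
    endloop
  endfacet
  facet normal 0.0000 -1.0000 0.0000
    outer loop
      vertex 0.00 0.00 0.00
      vertex 24.07 0.00 6.74
      vertex 0.00 0.00 6.74
    endloop
  endfacet
  facet normal 1.0000 0.0000 0.0000
    outer loop
      vertex 24.07 0.00 0.00
      vertex 24.07 4.96 0.00
      vertex 24.07 4.96 6.74
    endloop
  endfacet
  facet normal 1.0000 0.0000 0.0000
    outer loop
      vertex 24.07 0.00 0.00
      vertex 24.07 4.96 6.74
      vertex 24.07 0.00 6.74
    endloop
  endfacet
  facet normal 0.0000 1.0000 0.0000
    outer loop
      vertex 24.07 4.96 0.00
      vertex 5.14 4.96 0.00
      vertex 5.14 4.96 6.74
    endloop
  endfacet
  facet normal 0.0000 1.0000 0.0000
    outer loop
      vertex 24.07 4.96 0.00
      vertex 5.14 4.96 6.74
      vertex 24.07 4.96 6.74
    endloop
  endfacet
  facet normal 1.0000 0.0000 0.0000
    outer loop
      vertex 5.14 4.96 0.00
      vertex 5.14 18.47 0.00
      vertex 5.14 18.47 6.74
    endloop
  endfacet
  facet normal 1.0000 0.0000 0.0000
    outer loop
      vertex 5.14 4.96 0.00
      vertex 5.14 18.47 6.74
      vertex 5.14 4.96 6.74
    endloop
  endfacet
  facet normal 0.0000 1.0000 0.0000
    outer loop
      vertex 5.14 18.47 0.00
      vertex 0.00 18.47 0.00
      vertex 0.00 18.47 6.74
    endloop
  endfacet
  facet normal 0.0000 1.0000 0.0000
    outer loop
      vertex 5.14 18.47 0.00
      vertex 0.00 18.47 6.74
      vertex 5.14 18.47 6.74
    endloop
  endfacet
  facet normal -1.0000 0.0000 0.0000
    outer loop
      vertex 0.00 18.47 0.00
      vertex 0.00 0.00 0.00
      vertex 0.00 0.00 6.74
    endloop
  endfacet
  facet normal -1.0000 0.0000 0.0000
    outer loop
      vertex 0.00 18.47 0.00
      vertex 0.00 0.00 6.74
      vertex 0.00 18.47 6.74
    endloop
  endfacet
endsolid part

The G0 Z moves step by Δz≈0.96 mm. Every layer's G1 loop is the same polygon, so the solid is a straight extrusion of it from z=0 to z≈6.74. Closing with flat bottom and top caps and triangulating gives 20 facets — an L-shaped prism: outer 24.1 × 18.5 mm, arm thicknesses ≈ 4.96 mm (horizontal) and 5.14 mm (vertical), extruded 6.74 mm in z.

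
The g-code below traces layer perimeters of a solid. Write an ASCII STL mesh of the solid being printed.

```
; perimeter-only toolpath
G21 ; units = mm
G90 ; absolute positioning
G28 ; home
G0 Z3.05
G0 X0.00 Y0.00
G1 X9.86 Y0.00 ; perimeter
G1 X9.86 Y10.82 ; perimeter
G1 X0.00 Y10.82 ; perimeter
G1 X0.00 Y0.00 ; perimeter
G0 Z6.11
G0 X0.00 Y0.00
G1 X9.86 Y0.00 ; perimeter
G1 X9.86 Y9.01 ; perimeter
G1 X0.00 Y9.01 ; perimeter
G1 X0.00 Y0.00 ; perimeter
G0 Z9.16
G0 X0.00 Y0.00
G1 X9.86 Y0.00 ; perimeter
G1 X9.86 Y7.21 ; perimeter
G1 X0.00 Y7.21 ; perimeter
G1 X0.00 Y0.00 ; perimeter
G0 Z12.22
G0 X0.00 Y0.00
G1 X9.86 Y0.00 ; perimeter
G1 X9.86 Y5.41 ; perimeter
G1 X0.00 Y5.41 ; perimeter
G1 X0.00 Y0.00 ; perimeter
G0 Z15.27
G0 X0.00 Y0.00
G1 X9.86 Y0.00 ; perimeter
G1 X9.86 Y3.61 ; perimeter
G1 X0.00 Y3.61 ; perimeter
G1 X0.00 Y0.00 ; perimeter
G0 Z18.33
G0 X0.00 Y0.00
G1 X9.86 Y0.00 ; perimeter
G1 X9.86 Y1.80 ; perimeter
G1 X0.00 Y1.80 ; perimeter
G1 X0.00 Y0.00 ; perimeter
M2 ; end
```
solid part
  facet normal 0.0000 0.0000 -1.0000
    outer loop
      vertex 9.86 12.62 0.00
      vertex 9.86 0.00 0.00
      vertex 0.00 0.00 0.00
    endloop
  endfacet
  facet normal 0.0000 0.0000 -1.0000
    outer loop
      vertex 0.00 12.62 0.00
      vertex 9.86 12.62 0.00
      vertex 0.00 0.00 0.00
    endloop
  endfacet
  facet normal 0.0000 -1.0000 0.0000
    outer loop
      vertex 0.00 0.00 0.00
      vertex 9.86 0.00 0.00
      vertex 9.86 0.00 21.38
    endloop
  endfacet
  facet normal 0.0000 -1.0000 0.0000
    outer loop
      vertex 0.00 0.00 0.00
      vertex 9.86 0.00 21.38
      vertex 0.00 0.00 21.38
    endloop
  endfacet
  facet normal 0.0000 0.8612 0.5083
    outer loop
      vertex 0.00 0.00 21.38
      vertex 9.86 0.00 21.38
      vertex 9.86 12.62 0.00
    endloop
  endfacet
  facet normal 0.0000 0.8612 0.5083
    outer loop
      vertex 0.00 0.00 21.38
      vertex 9.86 12.62 0.00
      vertex 0.00 12.62 0.00
    endloop
  endfacet
  facet normal -1.0000 0.0000 0.0000
    outer loop
      vertex 0.00 0.00 21.38
      vertex 0.00 12.62 0.00
      vertex 0.00 0.00 0.00
    endloop
  endfacet
  facet normal 1.0000 0.0000 0.0000
    outer loop
      vertex 9.86 0.00 0.00
      vertex 9.86 12.62 0.00
      vertex 9.86 0.00 21.38
    endloop
  endfacet
endsolid part

The G0 Z moves step by Δz≈3.05 mm. The G1 loops shrink linearly with z, so the solid tapers from its base footprint up to z≈21.4. Closing with a flat bottom cap and the tapered top and triangulating gives 8 facets — a wedge (ramp): 9.86 × 12.6 mm base, rising to 21.4 mm along the y=0 edge and sloping linearly to z=0 at y=12.6.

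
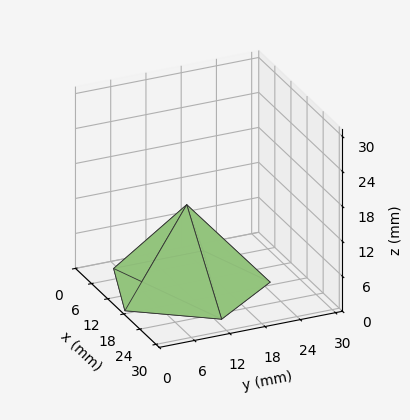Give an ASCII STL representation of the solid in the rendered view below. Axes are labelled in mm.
Reading the render: the shape is a regular 5-sided pyramid, base circumscribed radius ≈ 13 mm, apex at z ≈ 14 mm (dimensions read to the nearest mm from the axis ticks). For the STL, each face is triangulated and given an outward normal.

solid part
  facet normal 0.0000 0.0000 -1.0000
    outer loop
      vertex 2.483 20.641 0.000
      vertex 17.017 25.364 0.000
      vertex 26.000 13.000 0.000
    endloop
  endfacet
  facet normal 0.0000 0.0000 -1.0000
    outer loop
      vertex 2.483 5.359 0.000
      vertex 2.483 20.641 0.000
      vertex 26.000 13.000 0.000
    endloop
  endfacet
  facet normal 0.0000 0.0000 -1.0000
    outer loop
      vertex 17.017 0.636 0.000
      vertex 2.483 5.359 0.000
      vertex 26.000 13.000 0.000
    endloop
  endfacet
  facet normal 0.6468 0.4700 0.6006
    outer loop
      vertex 26.000 13.000 0.000
      vertex 17.017 25.364 0.000
      vertex 13.000 13.000 14.000
    endloop
  endfacet
  facet normal -0.2471 0.7604 0.6006
    outer loop
      vertex 17.017 25.364 0.000
      vertex 2.483 20.641 0.000
      vertex 13.000 13.000 14.000
    endloop
  endfacet
  facet normal -0.7995 0.0000 0.6006
    outer loop
      vertex 2.483 20.641 0.000
      vertex 2.483 5.359 0.000
      vertex 13.000 13.000 14.000
    endloop
  endfacet
  facet normal -0.2471 -0.7604 0.6006
    outer loop
      vertex 2.483 5.359 0.000
      vertex 17.017 0.636 0.000
      vertex 13.000 13.000 14.000
    endloop
  endfacet
  facet normal 0.6468 -0.4700 0.6006
    outer loop
      vertex 17.017 0.636 0.000
      vertex 26.000 13.000 0.000
      vertex 13.000 13.000 14.000
    endloop
  endfacet
endsolid part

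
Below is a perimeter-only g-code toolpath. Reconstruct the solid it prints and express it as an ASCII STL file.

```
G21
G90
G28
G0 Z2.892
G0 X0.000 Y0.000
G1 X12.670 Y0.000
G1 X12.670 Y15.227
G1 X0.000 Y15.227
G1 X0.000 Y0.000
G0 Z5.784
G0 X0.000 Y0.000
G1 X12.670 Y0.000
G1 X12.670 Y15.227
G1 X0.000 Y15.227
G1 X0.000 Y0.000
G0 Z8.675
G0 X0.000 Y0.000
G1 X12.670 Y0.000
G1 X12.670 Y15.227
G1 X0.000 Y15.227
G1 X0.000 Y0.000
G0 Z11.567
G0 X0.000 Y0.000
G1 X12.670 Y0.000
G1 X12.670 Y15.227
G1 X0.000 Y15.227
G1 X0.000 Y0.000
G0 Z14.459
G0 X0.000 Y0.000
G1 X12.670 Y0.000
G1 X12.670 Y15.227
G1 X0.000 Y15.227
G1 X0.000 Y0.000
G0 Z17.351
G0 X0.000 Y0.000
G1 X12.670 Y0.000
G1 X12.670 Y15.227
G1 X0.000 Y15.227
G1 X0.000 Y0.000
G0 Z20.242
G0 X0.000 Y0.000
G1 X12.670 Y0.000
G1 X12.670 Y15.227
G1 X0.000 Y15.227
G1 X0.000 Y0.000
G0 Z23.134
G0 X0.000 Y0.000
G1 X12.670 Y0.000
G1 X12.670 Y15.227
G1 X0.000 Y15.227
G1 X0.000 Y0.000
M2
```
solid part
  facet normal 0.0000 0.0000 -1.0000
    outer loop
      vertex 12.670 15.227 0.000
      vertex 12.670 0.000 0.000
      vertex 0.000 0.000 0.000
    endloop
  endfacet
  facet normal 0.0000 0.0000 -1.0000
    outer loop
      vertex 0.000 15.227 0.000
      vertex 12.670 15.227 0.000
      vertex 0.000 0.000 0.000
    endloop
  endfacet
  facet normal 0.0000 0.0000 1.0000
    outer loop
      vertex 0.000 0.000 23.134
      vertex 12.670 0.000 23.134
      vertex 12.670 15.227 23.134
    endloop
  endfacet
  facet normal 0.0000 0.0000 1.0000
    outer loop
      vertex 0.000 0.000 23.134
      vertex 12.670 15.227 23.134
      vertex 0.000 15.227 23.134
    endloop
  endfacet
  facet normal 0.0000 -1.0000 0.0000
    outer loop
      vertex 0.000 0.000 0.000
      vertex 12.670 0.000 0.000
      vertex 12.670 0.000 23.134
    endloop
  endfacet
  facet normal 0.0000 -1.0000 0.0000
    outer loop
      vertex 0.000 0.000 0.000
      vertex 12.670 0.000 23.134
      vertex 0.000 0.000 23.134
    endloop
  endfacet
  facet normal 0.0000 1.0000 0.0000
    outer loop
      vertex 12.670 15.227 23.134
      vertex 12.670 15.227 0.000
      vertex 0.000 15.227 0.000
    endloop
  endfacet
  facet normal 0.0000 1.0000 0.0000
    outer loop
      vertex 0.000 15.227 23.134
      vertex 12.670 15.227 23.134
      vertex 0.000 15.227 0.000
    endloop
  endfacet
  facet normal -1.0000 0.0000 0.0000
    outer loop
      vertex 0.000 15.227 23.134
      vertex 0.000 15.227 0.000
      vertex 0.000 0.000 0.000
    endloop
  endfacet
  facet normal -1.0000 0.0000 0.0000
    outer loop
      vertex 0.000 0.000 23.134
      vertex 0.000 15.227 23.134
      vertex 0.000 0.000 0.000
    endloop
  endfacet
  facet normal 1.0000 0.0000 0.0000
    outer loop
      vertex 12.670 0.000 0.000
      vertex 12.670 15.227 0.000
      vertex 12.670 15.227 23.134
    endloop
  endfacet
  facet normal 1.0000 0.0000 0.0000
    outer loop
      vertex 12.670 0.000 0.000
      vertex 12.670 15.227 23.134
      vertex 12.670 0.000 23.134
    endloop
  endfacet
endsolid part

The G0 Z moves step by Δz≈2.892 mm. Every layer's G1 loop is the same polygon, so the solid is a straight extrusion of it from z=0 to z≈23.1. Closing with flat bottom and top caps and triangulating gives 12 facets — a rectangular box, roughly 12.7 × 15.2 mm footprint and 23.1 mm tall.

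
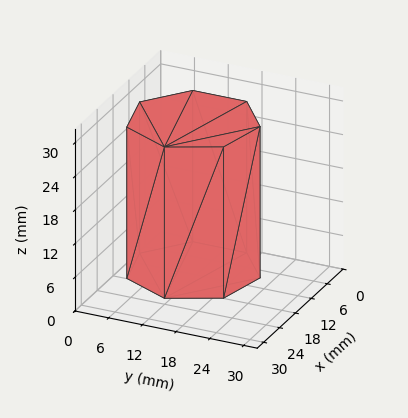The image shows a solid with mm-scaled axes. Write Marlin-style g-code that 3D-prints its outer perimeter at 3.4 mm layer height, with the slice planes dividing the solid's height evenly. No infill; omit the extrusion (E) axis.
Reading the render: the shape is a regular 7-sided prism (a cylinder approximated with 7 flat sides), circumscribed radius ≈ 11 mm, height ≈ 27 mm (dimensions read to the nearest mm from the axis ticks). For the g-code, the solid's height is divided into equal slices at the stated Δz and each level perimeter traced with G1 moves after a G0 lift.

; perimeter-only toolpath
G21 ; units = mm
G90 ; absolute positioning
G28 ; home
; layer 1
G0 Z3.4
G0 X22.0 Y11.0
G1 X17.9 Y19.6
G1 X8.6 Y21.7
G1 X1.1 Y15.8
G1 X1.1 Y6.2
G1 X8.6 Y0.3
G1 X17.9 Y2.4
G1 X22.0 Y11.0
; layer 2
G0 Z6.8
G0 X22.0 Y11.0
G1 X17.9 Y19.6
G1 X8.6 Y21.7
G1 X1.1 Y15.8
G1 X1.1 Y6.2
G1 X8.6 Y0.3
G1 X17.9 Y2.4
G1 X22.0 Y11.0
; layer 3
G0 Z10.1
G0 X22.0 Y11.0
G1 X17.9 Y19.6
G1 X8.6 Y21.7
G1 X1.1 Y15.8
G1 X1.1 Y6.2
G1 X8.6 Y0.3
G1 X17.9 Y2.4
G1 X22.0 Y11.0
; layer 4
G0 Z13.5
G0 X22.0 Y11.0
G1 X17.9 Y19.6
G1 X8.6 Y21.7
G1 X1.1 Y15.8
G1 X1.1 Y6.2
G1 X8.6 Y0.3
G1 X17.9 Y2.4
G1 X22.0 Y11.0
; layer 5
G0 Z16.9
G0 X22.0 Y11.0
G1 X17.9 Y19.6
G1 X8.6 Y21.7
G1 X1.1 Y15.8
G1 X1.1 Y6.2
G1 X8.6 Y0.3
G1 X17.9 Y2.4
G1 X22.0 Y11.0
; layer 6
G0 Z20.2
G0 X22.0 Y11.0
G1 X17.9 Y19.6
G1 X8.6 Y21.7
G1 X1.1 Y15.8
G1 X1.1 Y6.2
G1 X8.6 Y0.3
G1 X17.9 Y2.4
G1 X22.0 Y11.0
; layer 7
G0 Z23.6
G0 X22.0 Y11.0
G1 X17.9 Y19.6
G1 X8.6 Y21.7
G1 X1.1 Y15.8
G1 X1.1 Y6.2
G1 X8.6 Y0.3
G1 X17.9 Y2.4
G1 X22.0 Y11.0
; layer 8
G0 Z27.0
G0 X22.0 Y11.0
G1 X17.9 Y19.6
G1 X8.6 Y21.7
G1 X1.1 Y15.8
G1 X1.1 Y6.2
G1 X8.6 Y0.3
G1 X17.9 Y2.4
G1 X22.0 Y11.0
M2 ; end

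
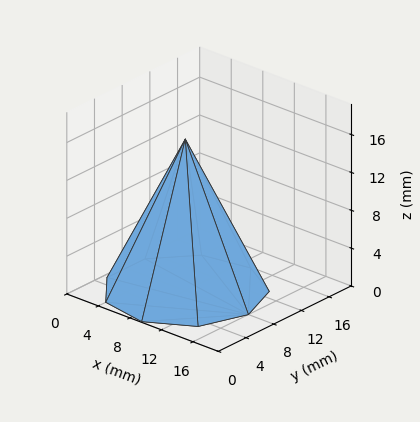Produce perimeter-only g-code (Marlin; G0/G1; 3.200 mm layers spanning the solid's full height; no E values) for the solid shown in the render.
Reading the render: the shape is a regular 9-sided pyramid, base circumscribed radius ≈ 8 mm, apex at z ≈ 16 mm (dimensions read to the nearest mm from the axis ticks). For the g-code, the solid's height is divided into equal slices at the stated Δz and each level perimeter traced with G1 moves after a G0 lift.

; perimeter-only toolpath
G21 ; units = mm
G90 ; absolute positioning
G28 ; home
; layer 1
G0 Z3.200
G0 X14.400 Y8.000
G1 X12.902 Y12.114
G1 X9.111 Y14.302
G1 X4.800 Y13.542
G1 X1.986 Y10.189
G1 X1.986 Y5.811
G1 X4.800 Y2.458
G1 X9.111 Y1.698
G1 X12.902 Y3.886
G1 X14.400 Y8.000
; layer 2
G0 Z6.400
G0 X12.800 Y8.000
G1 X11.677 Y11.085
G1 X8.833 Y12.727
G1 X5.600 Y12.157
G1 X3.489 Y9.642
G1 X3.489 Y6.358
G1 X5.600 Y3.843
G1 X8.833 Y3.273
G1 X11.677 Y4.915
G1 X12.800 Y8.000
; layer 3
G0 Z9.600
G0 X11.200 Y8.000
G1 X10.451 Y10.057
G1 X8.556 Y11.151
G1 X6.400 Y10.771
G1 X4.993 Y9.094
G1 X4.993 Y6.906
G1 X6.400 Y5.229
G1 X8.556 Y4.849
G1 X10.451 Y5.943
G1 X11.200 Y8.000
; layer 4
G0 Z12.800
G0 X9.600 Y8.000
G1 X9.226 Y9.028
G1 X8.278 Y9.576
G1 X7.200 Y9.386
G1 X6.496 Y8.547
G1 X6.496 Y7.453
G1 X7.200 Y6.614
G1 X8.278 Y6.424
G1 X9.226 Y6.972
G1 X9.600 Y8.000
M2 ; end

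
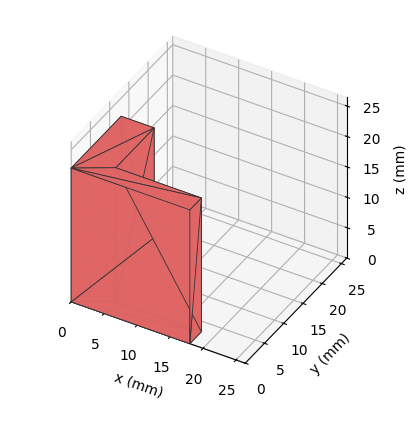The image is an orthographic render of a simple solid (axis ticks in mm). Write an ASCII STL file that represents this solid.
Reading the render: the shape is an L-shaped prism: outer 18 × 13 mm, arm thicknesses ≈ 3 mm (horizontal) and 5 mm (vertical), extruded 22 mm in z (dimensions read to the nearest mm from the axis ticks). For the STL, each face is triangulated and given an outward normal.

solid part
  facet normal 0.0000 0.0000 -1.0000
    outer loop
      vertex 18.00 3.00 0.00
      vertex 18.00 0.00 0.00
      vertex 0.00 0.00 0.00
    endloop
  endfacet
  facet normal 0.0000 0.0000 -1.0000
    outer loop
      vertex 5.00 3.00 0.00
      vertex 18.00 3.00 0.00
      vertex 0.00 0.00 0.00
    endloop
  endfacet
  facet normal 0.0000 0.0000 -1.0000
    outer loop
      vertex 5.00 13.00 0.00
      vertex 5.00 3.00 0.00
      vertex 0.00 0.00 0.00
    endloop
  endfacet
  facet normal 0.0000 0.0000 -1.0000
    outer loop
      vertex 0.00 13.00 0.00
      vertex 5.00 13.00 0.00
      vertex 0.00 0.00 0.00
    endloop
  endfacet
  facet normal 0.0000 0.0000 1.0000
    outer loop
      vertex 0.00 0.00 22.00
      vertex 18.00 0.00 22.00
      vertex 18.00 3.00 22.00
    endloop
  endfacet
  facet normal 0.0000 0.0000 1.0000
    outer loop
      vertex 0.00 0.00 22.00
      vertex 18.00 3.00 22.00
      vertex 5.00 3.00 22.00
    endloop
  endfacet
  facet normal 0.0000 0.0000 1.0000
    outer loop
      vertex 0.00 0.00 22.00
      vertex 5.00 3.00 22.00
      vertex 5.00 13.00 22.00
    endloop
  endfacet
  facet normal 0.0000 0.0000 1.0000
    outer loop
      vertex 0.00 0.00 22.00
      vertex 5.00 13.00 22.00
      vertex 0.00 13.00 22.00
    endloop
  endfacet
  facet normal 0.0000 -1.0000 0.0000
    outer loop
      vertex 0.00 0.00 0.00
      vertex 18.00 0.00 0.00
      vertex 18.00 0.00 22.00
    endloop
  endfacet
  facet normal 0.0000 -1.0000 0.0000
    outer loop
      vertex 0.00 0.00 0.00
      vertex 18.00 0.00 22.00
      vertex 0.00 0.00 22.00
    endloop
  endfacet
  facet normal 1.0000 0.0000 0.0000
    outer loop
      vertex 18.00 0.00 0.00
      vertex 18.00 3.00 0.00
      vertex 18.00 3.00 22.00
    endloop
  endfacet
  facet normal 1.0000 0.0000 0.0000
    outer loop
      vertex 18.00 0.00 0.00
      vertex 18.00 3.00 22.00
      vertex 18.00 0.00 22.00
    endloop
  endfacet
  facet normal 0.0000 1.0000 0.0000
    outer loop
      vertex 18.00 3.00 0.00
      vertex 5.00 3.00 0.00
      vertex 5.00 3.00 22.00
    endloop
  endfacet
  facet normal 0.0000 1.0000 0.0000
    outer loop
      vertex 18.00 3.00 0.00
      vertex 5.00 3.00 22.00
      vertex 18.00 3.00 22.00
    endloop
  endfacet
  facet normal 1.0000 0.0000 0.0000
    outer loop
      vertex 5.00 3.00 0.00
      vertex 5.00 13.00 0.00
      vertex 5.00 13.00 22.00
    endloop
  endfacet
  facet normal 1.0000 0.0000 0.0000
    outer loop
      vertex 5.00 3.00 0.00
      vertex 5.00 13.00 22.00
      vertex 5.00 3.00 22.00
    endloop
  endfacet
  facet normal 0.0000 1.0000 0.0000
    outer loop
      vertex 5.00 13.00 0.00
      vertex 0.00 13.00 0.00
      vertex 0.00 13.00 22.00
    endloop
  endfacet
  facet normal 0.0000 1.0000 0.0000
    outer loop
      vertex 5.00 13.00 0.00
      vertex 0.00 13.00 22.00
      vertex 5.00 13.00 22.00
    endloop
  endfacet
  facet normal -1.0000 0.0000 0.0000
    outer loop
      vertex 0.00 13.00 0.00
      vertex 0.00 0.00 0.00
      vertex 0.00 0.00 22.00
    endloop
  endfacet
  facet normal -1.0000 0.0000 0.0000
    outer loop
      vertex 0.00 13.00 0.00
      vertex 0.00 0.00 22.00
      vertex 0.00 13.00 22.00
    endloop
  endfacet
endsolid part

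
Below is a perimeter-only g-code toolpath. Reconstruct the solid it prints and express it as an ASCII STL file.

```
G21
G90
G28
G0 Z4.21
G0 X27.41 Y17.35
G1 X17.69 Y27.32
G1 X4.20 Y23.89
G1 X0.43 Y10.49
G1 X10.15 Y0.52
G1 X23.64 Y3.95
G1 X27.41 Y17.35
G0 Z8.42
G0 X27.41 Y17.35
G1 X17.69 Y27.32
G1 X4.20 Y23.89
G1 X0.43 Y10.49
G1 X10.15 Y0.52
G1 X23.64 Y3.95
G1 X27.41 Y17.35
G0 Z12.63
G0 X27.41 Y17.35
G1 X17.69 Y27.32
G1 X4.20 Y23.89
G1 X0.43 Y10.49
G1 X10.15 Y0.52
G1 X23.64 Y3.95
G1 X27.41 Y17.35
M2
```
solid part
  facet normal 0.0000 0.0000 -1.0000
    outer loop
      vertex 4.20 23.89 0.00
      vertex 17.69 27.32 0.00
      vertex 27.41 17.35 0.00
    endloop
  endfacet
  facet normal 0.0000 0.0000 -1.0000
    outer loop
      vertex 0.43 10.49 0.00
      vertex 4.20 23.89 0.00
      vertex 27.41 17.35 0.00
    endloop
  endfacet
  facet normal 0.0000 0.0000 -1.0000
    outer loop
      vertex 10.15 0.52 0.00
      vertex 0.43 10.49 0.00
      vertex 27.41 17.35 0.00
    endloop
  endfacet
  facet normal 0.0000 0.0000 -1.0000
    outer loop
      vertex 23.64 3.95 0.00
      vertex 10.15 0.52 0.00
      vertex 27.41 17.35 0.00
    endloop
  endfacet
  facet normal 0.0000 0.0000 1.0000
    outer loop
      vertex 27.41 17.35 12.63
      vertex 17.69 27.32 12.63
      vertex 4.20 23.89 12.63
    endloop
  endfacet
  facet normal 0.0000 0.0000 1.0000
    outer loop
      vertex 27.41 17.35 12.63
      vertex 4.20 23.89 12.63
      vertex 0.43 10.49 12.63
    endloop
  endfacet
  facet normal 0.0000 0.0000 1.0000
    outer loop
      vertex 27.41 17.35 12.63
      vertex 0.43 10.49 12.63
      vertex 10.15 0.52 12.63
    endloop
  endfacet
  facet normal 0.0000 0.0000 1.0000
    outer loop
      vertex 27.41 17.35 12.63
      vertex 10.15 0.52 12.63
      vertex 23.64 3.95 12.63
    endloop
  endfacet
  facet normal 0.7160 0.6981 0.0000
    outer loop
      vertex 27.41 17.35 0.00
      vertex 17.69 27.32 0.00
      vertex 17.69 27.32 12.63
    endloop
  endfacet
  facet normal 0.7160 0.6981 0.0000
    outer loop
      vertex 27.41 17.35 0.00
      vertex 17.69 27.32 12.63
      vertex 27.41 17.35 12.63
    endloop
  endfacet
  facet normal -0.2464 0.9692 0.0000
    outer loop
      vertex 17.69 27.32 0.00
      vertex 4.20 23.89 0.00
      vertex 4.20 23.89 12.63
    endloop
  endfacet
  facet normal -0.2464 0.9692 0.0000
    outer loop
      vertex 17.69 27.32 0.00
      vertex 4.20 23.89 12.63
      vertex 17.69 27.32 12.63
    endloop
  endfacet
  facet normal -0.9626 0.2708 0.0000
    outer loop
      vertex 4.20 23.89 0.00
      vertex 0.43 10.49 0.00
      vertex 0.43 10.49 12.63
    endloop
  endfacet
  facet normal -0.9626 0.2708 0.0000
    outer loop
      vertex 4.20 23.89 0.00
      vertex 0.43 10.49 12.63
      vertex 4.20 23.89 12.63
    endloop
  endfacet
  facet normal -0.7160 -0.6981 0.0000
    outer loop
      vertex 0.43 10.49 0.00
      vertex 10.15 0.52 0.00
      vertex 10.15 0.52 12.63
    endloop
  endfacet
  facet normal -0.7160 -0.6981 0.0000
    outer loop
      vertex 0.43 10.49 0.00
      vertex 10.15 0.52 12.63
      vertex 0.43 10.49 12.63
    endloop
  endfacet
  facet normal 0.2464 -0.9692 0.0000
    outer loop
      vertex 10.15 0.52 0.00
      vertex 23.64 3.95 0.00
      vertex 23.64 3.95 12.63
    endloop
  endfacet
  facet normal 0.2464 -0.9692 0.0000
    outer loop
      vertex 10.15 0.52 0.00
      vertex 23.64 3.95 12.63
      vertex 10.15 0.52 12.63
    endloop
  endfacet
  facet normal 0.9626 -0.2708 0.0000
    outer loop
      vertex 23.64 3.95 0.00
      vertex 27.41 17.35 0.00
      vertex 27.41 17.35 12.63
    endloop
  endfacet
  facet normal 0.9626 -0.2708 0.0000
    outer loop
      vertex 23.64 3.95 0.00
      vertex 27.41 17.35 12.63
      vertex 23.64 3.95 12.63
    endloop
  endfacet
endsolid part

The G0 Z moves step by Δz≈4.21 mm. Every layer's G1 loop is the same polygon, so the solid is a straight extrusion of it from z=0 to z≈12.6. Closing with flat bottom and top caps and triangulating gives 20 facets — a regular 6-sided prism (a cylinder approximated with 6 flat sides), circumscribed radius ≈ 13.9 mm, height ≈ 12.6 mm.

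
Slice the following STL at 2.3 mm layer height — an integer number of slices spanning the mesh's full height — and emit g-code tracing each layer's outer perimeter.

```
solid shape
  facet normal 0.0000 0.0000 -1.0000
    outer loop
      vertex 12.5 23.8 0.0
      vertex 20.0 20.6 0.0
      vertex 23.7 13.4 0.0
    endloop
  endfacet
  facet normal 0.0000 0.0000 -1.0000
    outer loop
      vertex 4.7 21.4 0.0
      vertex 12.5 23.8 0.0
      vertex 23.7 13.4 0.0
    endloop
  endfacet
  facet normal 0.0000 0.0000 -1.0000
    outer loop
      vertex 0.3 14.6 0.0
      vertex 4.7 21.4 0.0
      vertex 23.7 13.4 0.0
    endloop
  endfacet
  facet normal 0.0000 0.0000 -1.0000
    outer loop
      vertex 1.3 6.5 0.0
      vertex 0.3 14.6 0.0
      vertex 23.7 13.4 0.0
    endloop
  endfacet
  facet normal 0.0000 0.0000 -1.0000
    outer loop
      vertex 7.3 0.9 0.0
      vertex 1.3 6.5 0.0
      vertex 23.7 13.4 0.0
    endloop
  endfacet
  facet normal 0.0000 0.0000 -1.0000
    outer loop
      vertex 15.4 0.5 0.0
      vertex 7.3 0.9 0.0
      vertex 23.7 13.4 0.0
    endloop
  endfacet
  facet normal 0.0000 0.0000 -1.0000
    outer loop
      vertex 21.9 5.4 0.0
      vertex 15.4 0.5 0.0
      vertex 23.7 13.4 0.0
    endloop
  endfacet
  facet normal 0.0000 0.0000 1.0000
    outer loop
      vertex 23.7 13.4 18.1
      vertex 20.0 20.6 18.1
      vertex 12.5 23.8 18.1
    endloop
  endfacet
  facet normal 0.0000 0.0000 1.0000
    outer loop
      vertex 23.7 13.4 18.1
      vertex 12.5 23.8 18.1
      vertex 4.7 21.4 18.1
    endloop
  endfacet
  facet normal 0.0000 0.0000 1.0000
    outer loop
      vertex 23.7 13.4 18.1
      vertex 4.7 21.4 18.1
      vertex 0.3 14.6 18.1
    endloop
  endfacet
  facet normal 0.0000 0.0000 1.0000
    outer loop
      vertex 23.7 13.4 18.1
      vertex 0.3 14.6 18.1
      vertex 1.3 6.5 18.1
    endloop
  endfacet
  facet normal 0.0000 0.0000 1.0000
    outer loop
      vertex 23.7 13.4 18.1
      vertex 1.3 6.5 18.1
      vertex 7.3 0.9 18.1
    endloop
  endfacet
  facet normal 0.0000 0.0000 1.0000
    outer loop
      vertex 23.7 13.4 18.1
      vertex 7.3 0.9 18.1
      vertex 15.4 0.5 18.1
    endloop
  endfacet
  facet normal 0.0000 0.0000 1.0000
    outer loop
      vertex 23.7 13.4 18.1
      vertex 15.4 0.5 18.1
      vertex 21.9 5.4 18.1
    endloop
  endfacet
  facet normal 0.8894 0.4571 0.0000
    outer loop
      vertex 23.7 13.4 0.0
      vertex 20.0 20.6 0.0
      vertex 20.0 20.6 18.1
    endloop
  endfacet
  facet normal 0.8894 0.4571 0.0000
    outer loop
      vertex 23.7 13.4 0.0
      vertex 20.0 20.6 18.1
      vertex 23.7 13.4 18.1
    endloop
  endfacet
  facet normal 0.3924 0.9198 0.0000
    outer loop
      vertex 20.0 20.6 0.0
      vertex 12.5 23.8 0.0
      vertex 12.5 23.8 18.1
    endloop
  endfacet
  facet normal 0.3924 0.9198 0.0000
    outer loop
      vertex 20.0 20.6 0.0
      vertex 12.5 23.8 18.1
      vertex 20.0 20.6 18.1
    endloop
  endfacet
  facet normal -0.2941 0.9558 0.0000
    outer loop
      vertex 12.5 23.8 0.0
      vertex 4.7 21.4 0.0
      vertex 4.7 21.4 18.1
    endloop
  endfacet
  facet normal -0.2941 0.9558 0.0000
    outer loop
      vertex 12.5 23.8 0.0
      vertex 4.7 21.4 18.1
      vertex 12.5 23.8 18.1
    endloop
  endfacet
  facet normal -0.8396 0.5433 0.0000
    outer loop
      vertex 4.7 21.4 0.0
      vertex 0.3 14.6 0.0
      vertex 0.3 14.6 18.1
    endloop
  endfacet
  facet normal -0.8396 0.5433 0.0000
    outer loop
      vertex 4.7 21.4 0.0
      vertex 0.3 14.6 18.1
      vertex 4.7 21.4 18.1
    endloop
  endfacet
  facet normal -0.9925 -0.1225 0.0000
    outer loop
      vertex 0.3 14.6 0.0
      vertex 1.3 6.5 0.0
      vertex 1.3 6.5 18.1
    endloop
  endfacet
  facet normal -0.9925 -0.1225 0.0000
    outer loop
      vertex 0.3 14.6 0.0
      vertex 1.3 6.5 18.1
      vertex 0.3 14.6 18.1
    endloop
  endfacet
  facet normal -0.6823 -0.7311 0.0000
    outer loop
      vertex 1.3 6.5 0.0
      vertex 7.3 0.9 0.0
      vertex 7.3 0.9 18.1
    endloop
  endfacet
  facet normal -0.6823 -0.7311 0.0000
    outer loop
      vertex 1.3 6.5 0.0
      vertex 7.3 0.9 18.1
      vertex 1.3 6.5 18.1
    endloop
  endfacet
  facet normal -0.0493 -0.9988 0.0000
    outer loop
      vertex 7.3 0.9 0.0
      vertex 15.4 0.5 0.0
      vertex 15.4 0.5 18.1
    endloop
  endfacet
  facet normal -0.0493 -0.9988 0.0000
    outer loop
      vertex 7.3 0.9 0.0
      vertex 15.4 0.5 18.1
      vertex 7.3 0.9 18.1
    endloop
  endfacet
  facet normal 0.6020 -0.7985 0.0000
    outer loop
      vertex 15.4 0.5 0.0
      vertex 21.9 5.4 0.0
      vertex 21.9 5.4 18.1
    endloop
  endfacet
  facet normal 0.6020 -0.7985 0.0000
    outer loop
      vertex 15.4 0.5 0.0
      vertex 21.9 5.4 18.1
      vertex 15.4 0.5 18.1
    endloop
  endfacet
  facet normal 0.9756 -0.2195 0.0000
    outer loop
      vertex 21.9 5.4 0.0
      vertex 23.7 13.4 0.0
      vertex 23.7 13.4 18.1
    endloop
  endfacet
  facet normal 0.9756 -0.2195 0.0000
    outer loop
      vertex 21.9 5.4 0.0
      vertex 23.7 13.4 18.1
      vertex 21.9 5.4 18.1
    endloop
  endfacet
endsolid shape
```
; perimeter-only toolpath
G21 ; units = mm
G90 ; absolute positioning
G28 ; home
; layer 1
G0 Z2.3
G0 X23.7 Y13.4
G1 X20.0 Y20.6
G1 X12.5 Y23.8
G1 X4.7 Y21.4
G1 X0.3 Y14.6
G1 X1.3 Y6.5
G1 X7.3 Y0.9
G1 X15.4 Y0.5
G1 X21.9 Y5.4
G1 X23.7 Y13.4
; layer 2
G0 Z4.5
G0 X23.7 Y13.4
G1 X20.0 Y20.6
G1 X12.5 Y23.8
G1 X4.7 Y21.4
G1 X0.3 Y14.6
G1 X1.3 Y6.5
G1 X7.3 Y0.9
G1 X15.4 Y0.5
G1 X21.9 Y5.4
G1 X23.7 Y13.4
; layer 3
G0 Z6.8
G0 X23.7 Y13.4
G1 X20.0 Y20.6
G1 X12.5 Y23.8
G1 X4.7 Y21.4
G1 X0.3 Y14.6
G1 X1.3 Y6.5
G1 X7.3 Y0.9
G1 X15.4 Y0.5
G1 X21.9 Y5.4
G1 X23.7 Y13.4
; layer 4
G0 Z9.1
G0 X23.7 Y13.4
G1 X20.0 Y20.6
G1 X12.5 Y23.8
G1 X4.7 Y21.4
G1 X0.3 Y14.6
G1 X1.3 Y6.5
G1 X7.3 Y0.9
G1 X15.4 Y0.5
G1 X21.9 Y5.4
G1 X23.7 Y13.4
; layer 5
G0 Z11.3
G0 X23.7 Y13.4
G1 X20.0 Y20.6
G1 X12.5 Y23.8
G1 X4.7 Y21.4
G1 X0.3 Y14.6
G1 X1.3 Y6.5
G1 X7.3 Y0.9
G1 X15.4 Y0.5
G1 X21.9 Y5.4
G1 X23.7 Y13.4
; layer 6
G0 Z13.6
G0 X23.7 Y13.4
G1 X20.0 Y20.6
G1 X12.5 Y23.8
G1 X4.7 Y21.4
G1 X0.3 Y14.6
G1 X1.3 Y6.5
G1 X7.3 Y0.9
G1 X15.4 Y0.5
G1 X21.9 Y5.4
G1 X23.7 Y13.4
; layer 7
G0 Z15.8
G0 X23.7 Y13.4
G1 X20.0 Y20.6
G1 X12.5 Y23.8
G1 X4.7 Y21.4
G1 X0.3 Y14.6
G1 X1.3 Y6.5
G1 X7.3 Y0.9
G1 X15.4 Y0.5
G1 X21.9 Y5.4
G1 X23.7 Y13.4
; layer 8
G0 Z18.1
G0 X23.7 Y13.4
G1 X20.0 Y20.6
G1 X12.5 Y23.8
G1 X4.7 Y21.4
G1 X0.3 Y14.6
G1 X1.3 Y6.5
G1 X7.3 Y0.9
G1 X15.4 Y0.5
G1 X21.9 Y5.4
G1 X23.7 Y13.4
M2 ; end

The solid is a regular 9-sided prism (a cylinder approximated with 9 flat sides), circumscribed radius ≈ 11.9 mm, height ≈ 18.1 mm. Slicing at Δz = 2.3 mm — 8 equal slices spanning the solid's height, so layer i sits at z = i·h/8 — gives 8 non-empty perimeters. Each is a 9-segment closed polygon; G0 lifts to the layer z and rapids to the start vertex, then G1 traces the edges.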